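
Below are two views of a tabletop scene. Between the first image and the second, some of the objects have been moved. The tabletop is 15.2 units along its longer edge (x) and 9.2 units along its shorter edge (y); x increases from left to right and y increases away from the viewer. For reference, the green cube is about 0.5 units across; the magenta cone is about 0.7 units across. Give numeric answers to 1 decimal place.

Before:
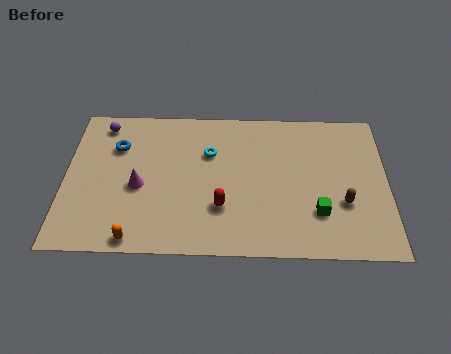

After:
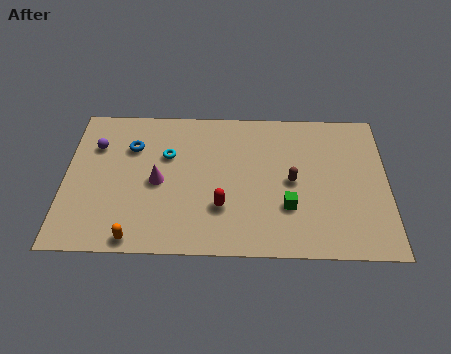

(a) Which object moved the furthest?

the brown capsule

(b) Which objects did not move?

the orange capsule and the red capsule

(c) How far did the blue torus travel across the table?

0.7

The blue torus moved from about (2.4, 6.5) to (3.1, 6.5), a distance of √(0.7² + 0.0²) ≈ 0.7.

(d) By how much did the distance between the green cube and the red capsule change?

-1.4

Before: roughly 4.5 units apart; after: 3.1. That's 1.4 units closer together.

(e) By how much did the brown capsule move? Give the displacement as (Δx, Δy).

(-2.4, 1.3)

The brown capsule started near (13.1, 3.2) and ended near (10.7, 4.5).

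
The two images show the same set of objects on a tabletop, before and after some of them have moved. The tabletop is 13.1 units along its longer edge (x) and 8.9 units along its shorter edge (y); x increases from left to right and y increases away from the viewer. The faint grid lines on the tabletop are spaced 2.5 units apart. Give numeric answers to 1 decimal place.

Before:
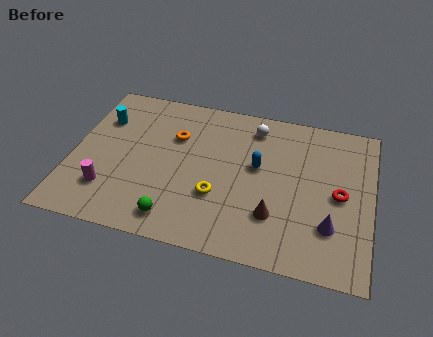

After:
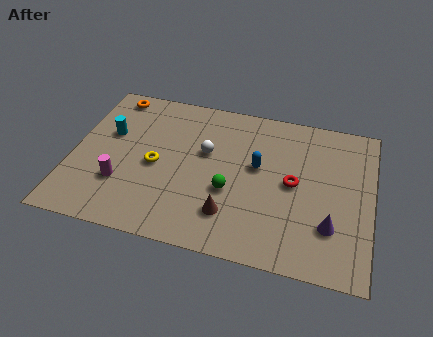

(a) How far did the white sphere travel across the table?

2.8

The white sphere moved from about (7.8, 7.4) to (5.8, 5.4), a distance of √(2.0² + 2.0²) ≈ 2.8.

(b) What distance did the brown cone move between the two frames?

1.9

The brown cone was near (9.0, 2.5) before and (7.1, 2.1) after, so it travelled √(1.9² + 0.4²) ≈ 1.9 units.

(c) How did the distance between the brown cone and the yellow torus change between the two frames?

+1.4

They were about 2.5 units apart before and 3.9 after — 1.4 units further apart.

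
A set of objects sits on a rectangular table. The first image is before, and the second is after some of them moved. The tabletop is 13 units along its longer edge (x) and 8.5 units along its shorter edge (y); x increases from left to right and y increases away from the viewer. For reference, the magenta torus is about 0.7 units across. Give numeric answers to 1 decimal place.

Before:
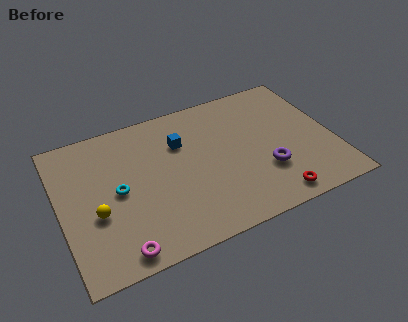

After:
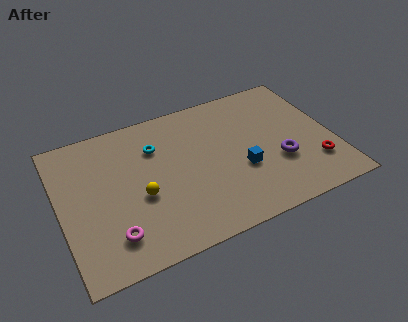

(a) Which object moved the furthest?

the blue cube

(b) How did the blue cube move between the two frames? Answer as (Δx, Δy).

(2.6, -2.7)

The blue cube was at about (5.9, 5.9) and moved to about (8.5, 3.2).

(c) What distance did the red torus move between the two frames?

2.5

The red torus was near (9.7, 1.0) before and (11.9, 2.2) after, so it travelled √(2.2² + 1.2²) ≈ 2.5 units.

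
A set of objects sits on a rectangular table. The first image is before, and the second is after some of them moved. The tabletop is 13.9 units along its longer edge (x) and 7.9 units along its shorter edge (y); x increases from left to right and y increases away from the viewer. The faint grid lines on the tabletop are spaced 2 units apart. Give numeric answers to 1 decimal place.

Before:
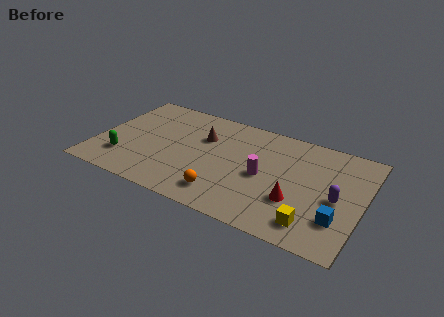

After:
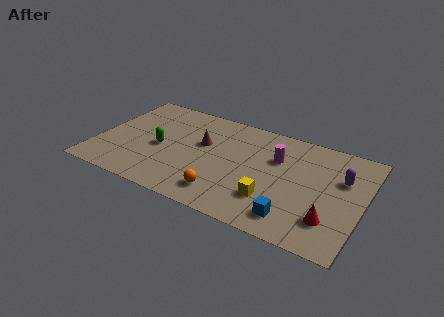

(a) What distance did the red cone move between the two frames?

1.9

The red cone moved from about (10.6, 2.6) to (12.4, 2.0), a distance of √(1.8² + 0.6²) ≈ 1.9.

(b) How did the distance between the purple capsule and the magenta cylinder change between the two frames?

-0.4

They were about 3.8 units apart before and 3.4 after — 0.4 units closer together.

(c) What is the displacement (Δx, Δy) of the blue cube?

(-2.2, -0.8)

The blue cube was at about (12.8, 2.2) and moved to about (10.6, 1.4).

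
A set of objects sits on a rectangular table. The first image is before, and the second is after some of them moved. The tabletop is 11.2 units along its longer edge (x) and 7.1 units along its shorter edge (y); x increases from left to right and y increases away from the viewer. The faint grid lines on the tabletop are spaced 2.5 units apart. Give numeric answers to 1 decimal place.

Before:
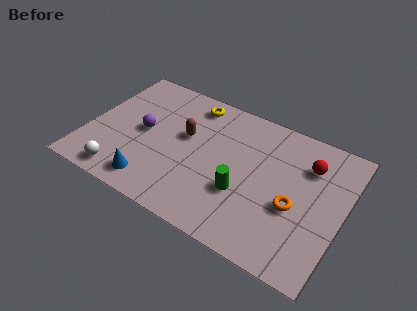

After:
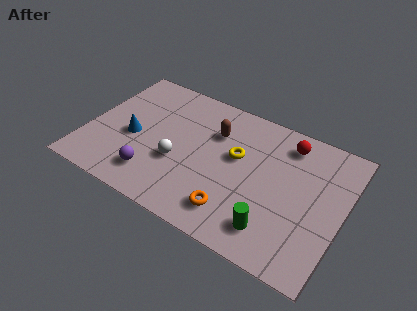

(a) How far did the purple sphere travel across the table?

2.2

The purple sphere was near (2.4, 3.6) before and (3.2, 1.5) after, so it travelled √(0.8² + 2.1²) ≈ 2.2 units.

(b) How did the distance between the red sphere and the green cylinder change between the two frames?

+0.8

The distance was about 3.7 in the first image and 4.5 in the second, so they moved 0.8 units further apart.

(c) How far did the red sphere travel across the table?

1.2

The red sphere was near (9.5, 5.2) before and (8.5, 5.9) after, so it travelled √(1.0² + 0.7²) ≈ 1.2 units.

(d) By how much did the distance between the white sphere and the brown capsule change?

-1.4

The distance was about 4.0 in the first image and 2.6 in the second, so they moved 1.4 units closer together.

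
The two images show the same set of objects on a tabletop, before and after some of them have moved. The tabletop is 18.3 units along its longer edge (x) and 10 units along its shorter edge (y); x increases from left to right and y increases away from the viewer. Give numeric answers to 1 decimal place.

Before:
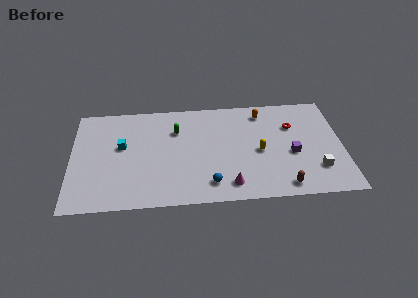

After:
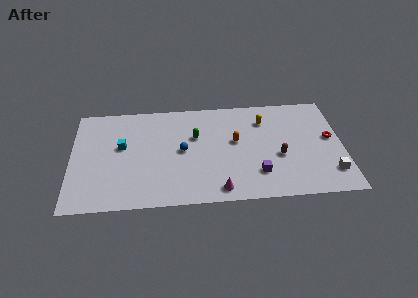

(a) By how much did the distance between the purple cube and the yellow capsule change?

+2.9

They were about 2.2 units apart before and 5.1 after — 2.9 units further apart.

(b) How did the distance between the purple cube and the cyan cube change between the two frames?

-1.9

They were about 11.6 units apart before and 9.7 after — 1.9 units closer together.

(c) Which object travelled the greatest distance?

the blue sphere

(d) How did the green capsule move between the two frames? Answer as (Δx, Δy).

(1.3, -0.7)

From the two frames, the green capsule sits at roughly (7.1, 7.1) before and (8.4, 6.4) after.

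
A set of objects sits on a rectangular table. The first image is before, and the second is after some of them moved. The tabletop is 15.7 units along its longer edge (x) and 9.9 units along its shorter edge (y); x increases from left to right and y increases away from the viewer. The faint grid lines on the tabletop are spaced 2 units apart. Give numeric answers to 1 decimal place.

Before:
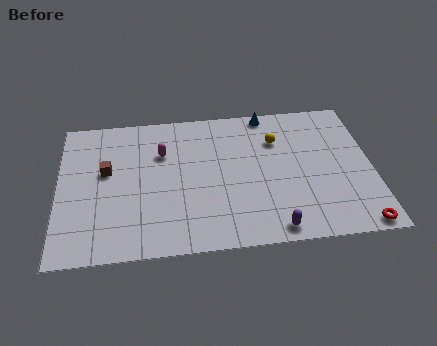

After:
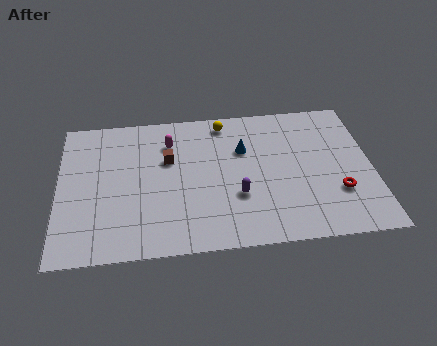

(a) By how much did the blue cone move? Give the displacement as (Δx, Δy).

(-1.3, -2.5)

The blue cone started near (10.6, 9.1) and ended near (9.3, 6.6).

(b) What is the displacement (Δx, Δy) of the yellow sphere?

(-2.6, 1.6)

From the two frames, the yellow sphere sits at roughly (11.0, 7.1) before and (8.4, 8.7) after.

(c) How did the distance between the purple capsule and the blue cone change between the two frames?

-4.9

They were about 8.1 units apart before and 3.2 after — 4.9 units closer together.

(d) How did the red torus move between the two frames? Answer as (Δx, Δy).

(-0.9, 2.3)

From the two frames, the red torus sits at roughly (14.8, 0.8) before and (13.9, 3.1) after.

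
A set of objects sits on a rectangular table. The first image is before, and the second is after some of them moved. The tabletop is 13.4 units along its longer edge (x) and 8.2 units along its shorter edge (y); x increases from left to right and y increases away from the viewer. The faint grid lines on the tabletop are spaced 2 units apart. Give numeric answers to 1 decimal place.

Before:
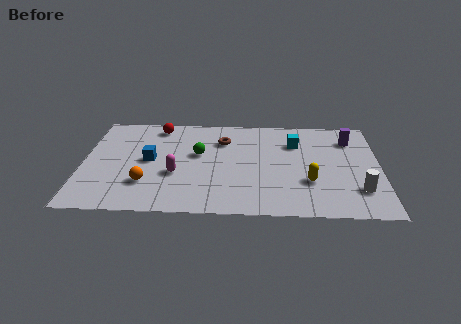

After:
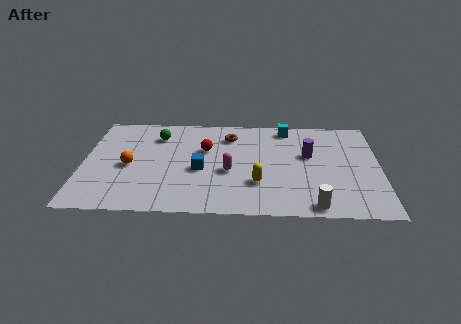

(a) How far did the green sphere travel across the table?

2.4

The green sphere was near (5.2, 4.8) before and (3.3, 6.3) after, so it travelled √(1.9² + 1.5²) ≈ 2.4 units.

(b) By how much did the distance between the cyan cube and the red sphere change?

-2.2

The distance was about 6.4 in the first image and 4.2 in the second, so they moved 2.2 units closer together.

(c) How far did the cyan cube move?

1.4

The cyan cube moved from about (9.6, 5.9) to (9.2, 7.2), a distance of √(0.4² + 1.3²) ≈ 1.4.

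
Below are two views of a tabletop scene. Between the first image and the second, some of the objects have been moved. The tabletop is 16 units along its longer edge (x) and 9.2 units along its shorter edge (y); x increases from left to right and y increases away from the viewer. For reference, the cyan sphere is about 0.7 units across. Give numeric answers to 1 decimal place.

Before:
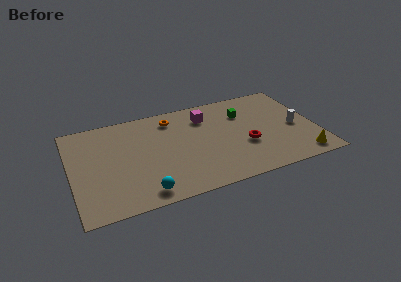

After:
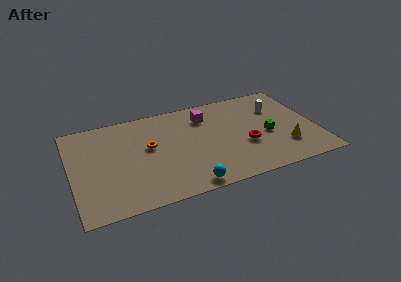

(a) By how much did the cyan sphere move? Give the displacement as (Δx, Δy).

(2.8, -0.3)

The cyan sphere was at about (4.4, 1.2) and moved to about (7.2, 0.9).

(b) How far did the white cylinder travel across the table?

2.5

The white cylinder moved from about (14.7, 4.2) to (13.7, 6.5), a distance of √(1.0² + 2.3²) ≈ 2.5.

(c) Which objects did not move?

the red torus and the magenta cube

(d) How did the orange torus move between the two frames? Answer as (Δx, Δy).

(-1.7, -2.3)

The orange torus was at about (6.8, 7.6) and moved to about (5.1, 5.3).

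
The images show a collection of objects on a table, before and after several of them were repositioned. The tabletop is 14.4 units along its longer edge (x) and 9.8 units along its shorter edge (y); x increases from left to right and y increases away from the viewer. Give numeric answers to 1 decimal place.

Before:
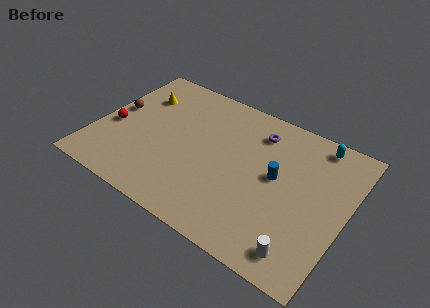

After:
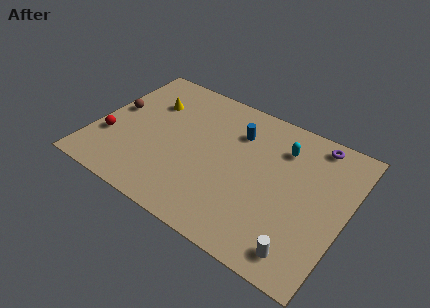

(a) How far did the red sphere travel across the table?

0.9

The red sphere was near (1.0, 4.1) before and (1.0, 3.2) after, so it travelled √(0.0² + 0.9²) ≈ 0.9 units.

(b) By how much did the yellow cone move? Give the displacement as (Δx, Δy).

(0.7, -0.2)

From the two frames, the yellow cone sits at roughly (2.0, 7.1) before and (2.7, 6.9) after.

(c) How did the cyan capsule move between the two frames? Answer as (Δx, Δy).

(-1.8, -1.3)

The cyan capsule started near (12.2, 8.7) and ended near (10.4, 7.4).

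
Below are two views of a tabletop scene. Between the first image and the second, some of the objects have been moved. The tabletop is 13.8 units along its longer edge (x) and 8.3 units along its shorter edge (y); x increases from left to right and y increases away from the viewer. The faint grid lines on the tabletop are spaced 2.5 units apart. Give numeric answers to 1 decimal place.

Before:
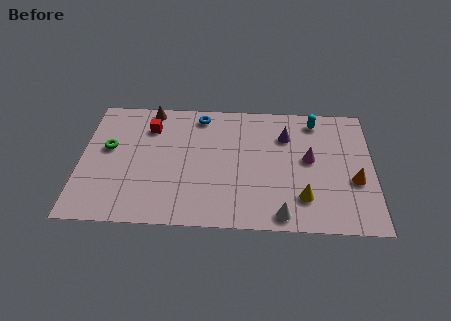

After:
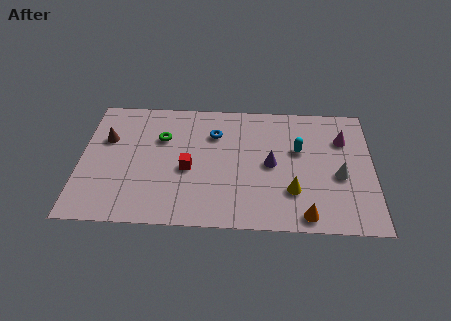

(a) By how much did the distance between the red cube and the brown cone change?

+3.1

The distance was about 1.2 in the first image and 4.3 in the second, so they moved 3.1 units further apart.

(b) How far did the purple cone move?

2.0

The purple cone moved from about (9.7, 6.0) to (9.0, 4.1), a distance of √(0.7² + 1.9²) ≈ 2.0.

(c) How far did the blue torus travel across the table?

1.4

From (5.6, 7.2) to (6.3, 6.0), the blue torus covered √(0.7² + 1.2²) ≈ 1.4 units.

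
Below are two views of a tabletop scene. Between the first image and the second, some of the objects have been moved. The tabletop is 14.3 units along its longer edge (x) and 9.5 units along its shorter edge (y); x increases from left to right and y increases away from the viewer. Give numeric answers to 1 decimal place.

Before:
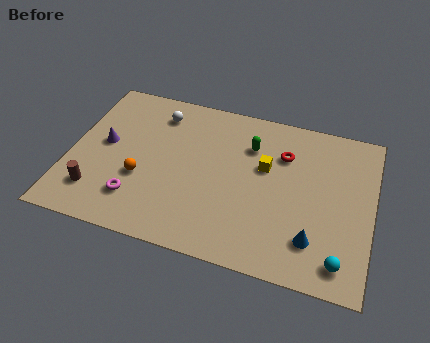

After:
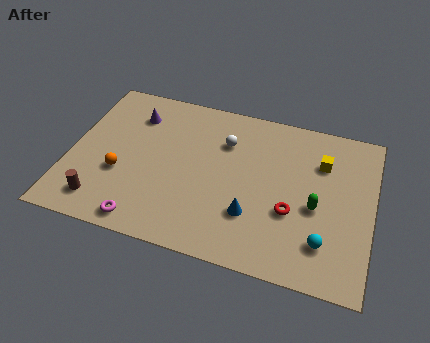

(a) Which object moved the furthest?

the green capsule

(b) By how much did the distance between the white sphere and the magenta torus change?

+1.2

They were about 5.5 units apart before and 6.7 after — 1.2 units further apart.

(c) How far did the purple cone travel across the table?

2.5

From (1.6, 5.1) to (2.8, 7.3), the purple cone covered √(1.2² + 2.2²) ≈ 2.5 units.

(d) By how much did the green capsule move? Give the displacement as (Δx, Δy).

(3.3, -2.8)

The green capsule started near (8.4, 6.9) and ended near (11.7, 4.1).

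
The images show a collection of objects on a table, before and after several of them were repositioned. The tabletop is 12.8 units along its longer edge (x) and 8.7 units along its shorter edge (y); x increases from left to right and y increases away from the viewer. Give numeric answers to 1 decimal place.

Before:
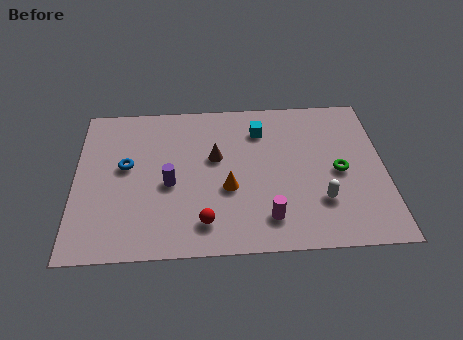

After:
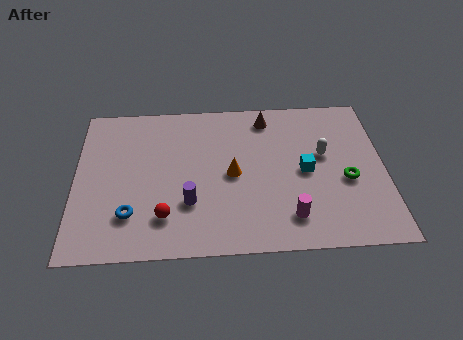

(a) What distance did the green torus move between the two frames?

0.6

The green torus was near (10.9, 4.1) before and (11.2, 3.6) after, so it travelled √(0.3² + 0.5²) ≈ 0.6 units.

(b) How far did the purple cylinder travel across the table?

1.4

From (3.9, 3.8) to (4.7, 2.7), the purple cylinder covered √(0.8² + 1.1²) ≈ 1.4 units.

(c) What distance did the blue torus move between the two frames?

2.7

From (2.1, 4.9) to (2.3, 2.2), the blue torus covered √(0.2² + 2.7²) ≈ 2.7 units.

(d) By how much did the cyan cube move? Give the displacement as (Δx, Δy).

(1.8, -2.5)

The cyan cube was at about (7.7, 6.7) and moved to about (9.5, 4.2).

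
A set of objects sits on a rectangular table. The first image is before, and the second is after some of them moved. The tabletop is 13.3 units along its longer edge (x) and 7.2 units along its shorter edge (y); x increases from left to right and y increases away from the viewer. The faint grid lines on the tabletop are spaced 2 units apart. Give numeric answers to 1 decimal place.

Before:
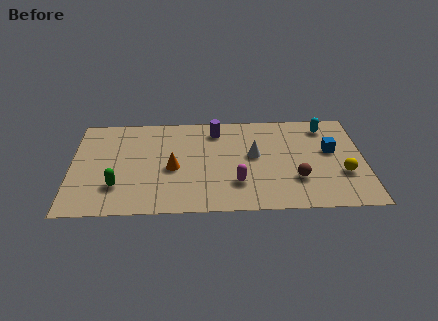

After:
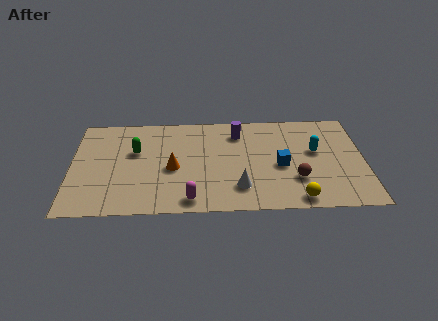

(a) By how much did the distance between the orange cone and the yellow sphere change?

-1.6

They were about 7.7 units apart before and 6.1 after — 1.6 units closer together.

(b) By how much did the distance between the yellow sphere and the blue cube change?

+0.7

The distance was about 1.8 in the first image and 2.5 in the second, so they moved 0.7 units further apart.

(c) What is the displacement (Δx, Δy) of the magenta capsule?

(-2.1, -1.1)

The magenta capsule started near (7.5, 2.0) and ended near (5.4, 0.9).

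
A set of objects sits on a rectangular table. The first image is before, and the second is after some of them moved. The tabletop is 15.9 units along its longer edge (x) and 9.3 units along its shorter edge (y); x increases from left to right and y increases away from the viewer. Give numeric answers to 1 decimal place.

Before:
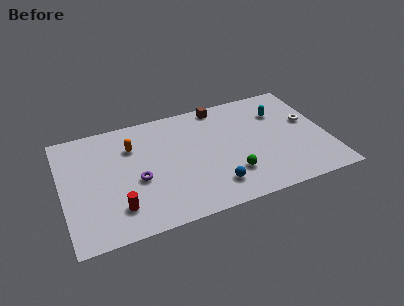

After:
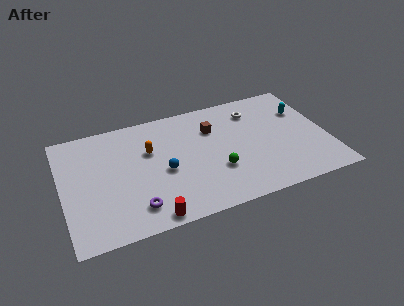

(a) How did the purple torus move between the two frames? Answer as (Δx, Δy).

(-0.3, -2.1)

The purple torus was at about (4.4, 3.9) and moved to about (4.1, 1.8).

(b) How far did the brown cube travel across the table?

1.9

From (9.8, 8.4) to (9.2, 6.6), the brown cube covered √(0.6² + 1.8²) ≈ 1.9 units.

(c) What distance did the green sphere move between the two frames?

1.0

The green sphere was near (9.9, 2.5) before and (9.1, 3.1) after, so it travelled √(0.8² + 0.6²) ≈ 1.0 units.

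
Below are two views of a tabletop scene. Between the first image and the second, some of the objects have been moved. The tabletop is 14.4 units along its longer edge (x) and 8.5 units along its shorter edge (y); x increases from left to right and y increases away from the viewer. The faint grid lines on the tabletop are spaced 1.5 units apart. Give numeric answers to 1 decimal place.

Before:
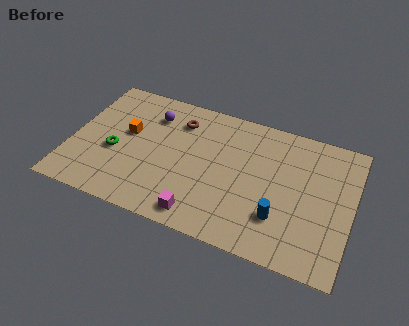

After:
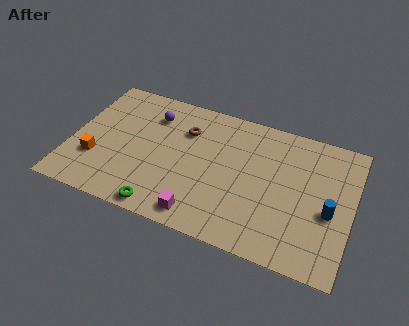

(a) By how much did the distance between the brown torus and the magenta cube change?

-0.6

Before: roughly 5.8 units apart; after: 5.2. That's 0.6 units closer together.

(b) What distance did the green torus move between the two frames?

3.9

The green torus was near (2.3, 3.5) before and (5.1, 0.8) after, so it travelled √(2.8² + 2.7²) ≈ 3.9 units.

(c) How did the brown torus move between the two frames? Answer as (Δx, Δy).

(0.4, -0.5)

From the two frames, the brown torus sits at roughly (5.3, 6.6) before and (5.7, 6.1) after.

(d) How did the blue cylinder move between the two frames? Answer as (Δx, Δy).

(2.4, 1.2)

From the two frames, the blue cylinder sits at roughly (10.9, 2.4) before and (13.3, 3.6) after.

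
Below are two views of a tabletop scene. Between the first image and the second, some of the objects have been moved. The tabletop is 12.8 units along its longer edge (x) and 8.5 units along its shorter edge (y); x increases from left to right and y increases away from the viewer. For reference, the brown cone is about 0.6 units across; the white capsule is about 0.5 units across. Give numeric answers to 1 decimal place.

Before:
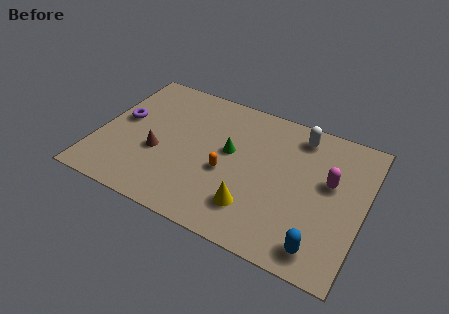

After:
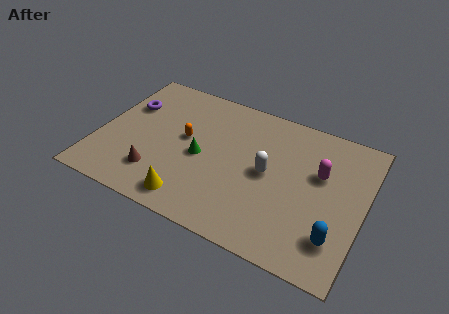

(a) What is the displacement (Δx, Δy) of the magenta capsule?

(-0.5, 0.3)

The magenta capsule was at about (11.1, 5.0) and moved to about (10.6, 5.3).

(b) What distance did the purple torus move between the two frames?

1.0

The purple torus moved from about (1.0, 4.7) to (1.1, 5.7), a distance of √(0.1² + 1.0²) ≈ 1.0.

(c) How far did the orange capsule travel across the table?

2.5

From (6.3, 3.5) to (4.1, 4.7), the orange capsule covered √(2.2² + 1.2²) ≈ 2.5 units.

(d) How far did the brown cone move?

1.3

The brown cone was near (3.0, 3.3) before and (3.1, 2.0) after, so it travelled √(0.1² + 1.3²) ≈ 1.3 units.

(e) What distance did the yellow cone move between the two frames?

3.0

The yellow cone moved from about (7.8, 2.0) to (4.9, 1.2), a distance of √(2.9² + 0.8²) ≈ 3.0.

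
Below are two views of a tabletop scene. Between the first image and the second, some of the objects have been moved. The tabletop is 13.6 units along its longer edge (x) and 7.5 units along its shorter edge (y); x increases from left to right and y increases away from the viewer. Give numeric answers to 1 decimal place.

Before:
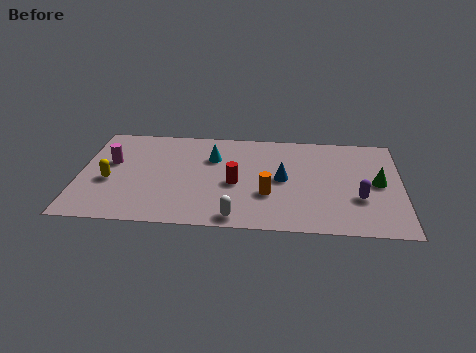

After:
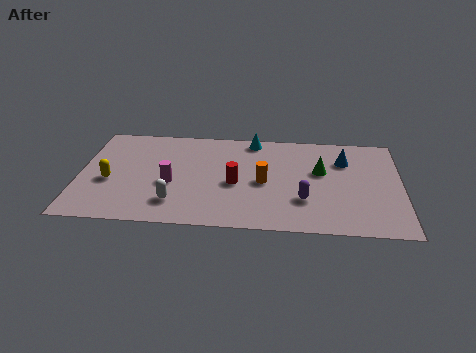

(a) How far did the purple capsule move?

2.3

The purple capsule was near (11.8, 2.6) before and (9.5, 2.3) after, so it travelled √(2.3² + 0.3²) ≈ 2.3 units.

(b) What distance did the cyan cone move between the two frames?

2.3

From (5.6, 5.2) to (7.3, 6.7), the cyan cone covered √(1.7² + 1.5²) ≈ 2.3 units.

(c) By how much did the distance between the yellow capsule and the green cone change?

-2.3

They were about 11.3 units apart before and 9.0 after — 2.3 units closer together.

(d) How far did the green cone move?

2.5

The green cone was near (12.6, 3.8) before and (10.2, 4.5) after, so it travelled √(2.4² + 0.7²) ≈ 2.5 units.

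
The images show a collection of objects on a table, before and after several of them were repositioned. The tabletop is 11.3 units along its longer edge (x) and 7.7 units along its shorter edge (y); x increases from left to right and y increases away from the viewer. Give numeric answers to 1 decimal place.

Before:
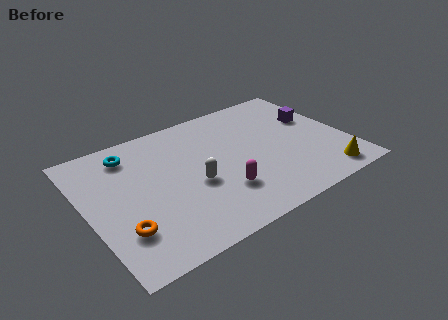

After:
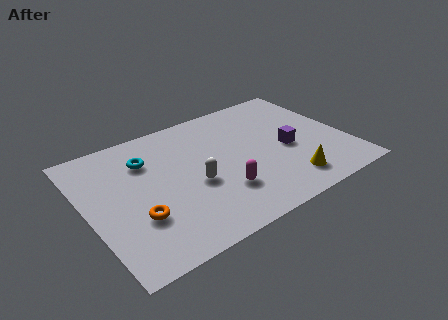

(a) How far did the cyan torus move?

0.9

The cyan torus was near (2.2, 6.3) before and (2.8, 5.6) after, so it travelled √(0.6² + 0.7²) ≈ 0.9 units.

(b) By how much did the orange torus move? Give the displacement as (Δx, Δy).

(0.7, 0.4)

From the two frames, the orange torus sits at roughly (1.2, 2.1) before and (1.9, 2.5) after.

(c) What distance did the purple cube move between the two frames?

2.1

The purple cube was near (10.2, 4.8) before and (8.7, 3.4) after, so it travelled √(1.5² + 1.4²) ≈ 2.1 units.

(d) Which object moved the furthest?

the purple cube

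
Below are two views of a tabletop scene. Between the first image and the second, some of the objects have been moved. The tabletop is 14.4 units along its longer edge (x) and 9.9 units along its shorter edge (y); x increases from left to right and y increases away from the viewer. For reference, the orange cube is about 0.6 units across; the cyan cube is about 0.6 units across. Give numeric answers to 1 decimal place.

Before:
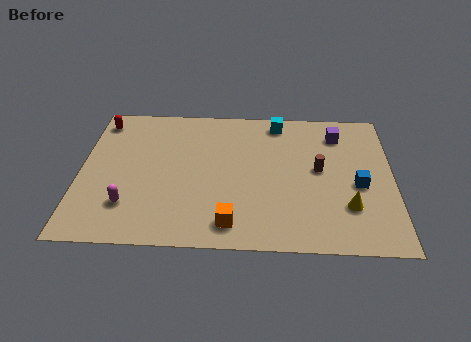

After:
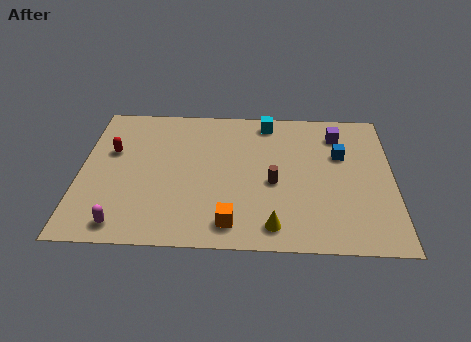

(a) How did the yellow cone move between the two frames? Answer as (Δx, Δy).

(-3.4, -1.4)

From the two frames, the yellow cone sits at roughly (12.3, 2.8) before and (8.9, 1.4) after.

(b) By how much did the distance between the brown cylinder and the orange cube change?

-2.1

Before: roughly 5.5 units apart; after: 3.4. That's 2.1 units closer together.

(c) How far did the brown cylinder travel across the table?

2.3

The brown cylinder was near (11.0, 5.3) before and (8.9, 4.3) after, so it travelled √(2.1² + 1.0²) ≈ 2.3 units.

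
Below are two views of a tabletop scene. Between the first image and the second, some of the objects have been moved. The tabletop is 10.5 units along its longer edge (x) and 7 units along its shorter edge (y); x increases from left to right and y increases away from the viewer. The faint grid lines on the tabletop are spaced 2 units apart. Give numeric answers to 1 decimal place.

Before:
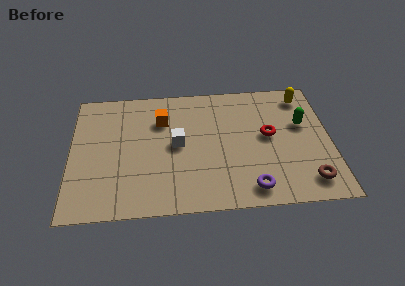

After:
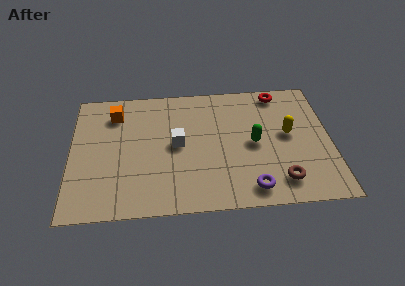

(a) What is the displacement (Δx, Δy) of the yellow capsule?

(-0.7, -2.1)

The yellow capsule started near (9.5, 5.9) and ended near (8.8, 3.8).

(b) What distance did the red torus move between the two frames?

2.5

From (8.0, 3.8) to (8.5, 6.2), the red torus covered √(0.5² + 2.4²) ≈ 2.5 units.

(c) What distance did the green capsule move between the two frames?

2.2

The green capsule moved from about (9.4, 4.3) to (7.4, 3.4), a distance of √(2.0² + 0.9²) ≈ 2.2.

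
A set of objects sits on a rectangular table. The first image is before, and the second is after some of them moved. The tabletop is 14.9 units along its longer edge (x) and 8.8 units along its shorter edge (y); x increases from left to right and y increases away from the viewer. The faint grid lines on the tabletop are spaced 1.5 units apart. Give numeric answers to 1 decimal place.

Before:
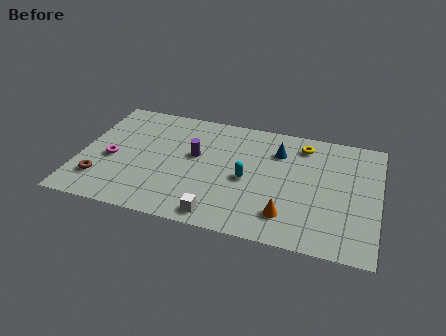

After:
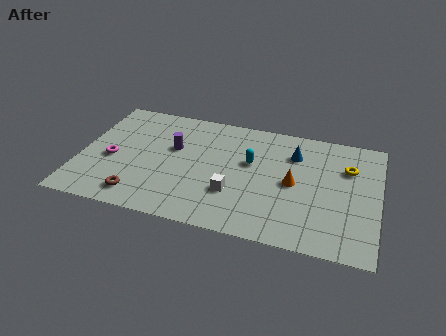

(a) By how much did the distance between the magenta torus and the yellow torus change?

+1.9

They were about 10.0 units apart before and 11.9 after — 1.9 units further apart.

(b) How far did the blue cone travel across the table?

0.8

The blue cone moved from about (9.8, 6.5) to (10.6, 6.5), a distance of √(0.8² + 0.0²) ≈ 0.8.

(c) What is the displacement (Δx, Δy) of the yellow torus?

(2.3, -1.2)

The yellow torus started near (11.0, 7.3) and ended near (13.3, 6.1).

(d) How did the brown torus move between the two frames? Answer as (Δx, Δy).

(2.0, -0.7)

From the two frames, the brown torus sits at roughly (1.2, 2.1) before and (3.2, 1.4) after.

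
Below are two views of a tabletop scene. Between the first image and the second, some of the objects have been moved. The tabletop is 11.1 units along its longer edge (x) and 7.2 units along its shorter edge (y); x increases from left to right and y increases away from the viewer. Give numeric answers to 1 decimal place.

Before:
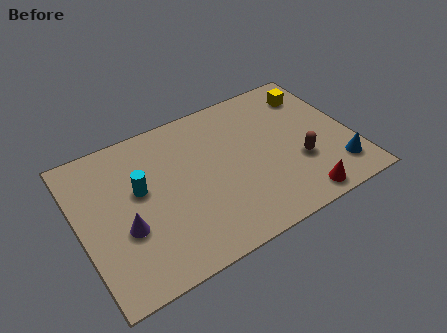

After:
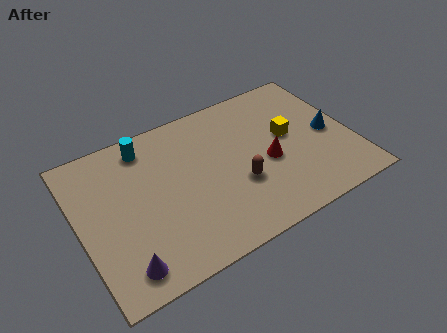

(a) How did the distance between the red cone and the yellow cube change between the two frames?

-3.8

The distance was about 5.1 in the first image and 1.3 in the second, so they moved 3.8 units closer together.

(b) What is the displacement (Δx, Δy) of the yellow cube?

(-1.3, -1.7)

From the two frames, the yellow cube sits at roughly (9.9, 5.7) before and (8.6, 4.0) after.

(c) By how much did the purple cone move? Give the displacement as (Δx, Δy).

(-0.3, -1.6)

The purple cone started near (1.7, 2.7) and ended near (1.4, 1.1).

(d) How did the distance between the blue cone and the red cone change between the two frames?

+0.8

They were about 1.8 units apart before and 2.6 after — 0.8 units further apart.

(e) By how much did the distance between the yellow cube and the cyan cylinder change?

-1.6

The distance was about 7.6 in the first image and 6.0 in the second, so they moved 1.6 units closer together.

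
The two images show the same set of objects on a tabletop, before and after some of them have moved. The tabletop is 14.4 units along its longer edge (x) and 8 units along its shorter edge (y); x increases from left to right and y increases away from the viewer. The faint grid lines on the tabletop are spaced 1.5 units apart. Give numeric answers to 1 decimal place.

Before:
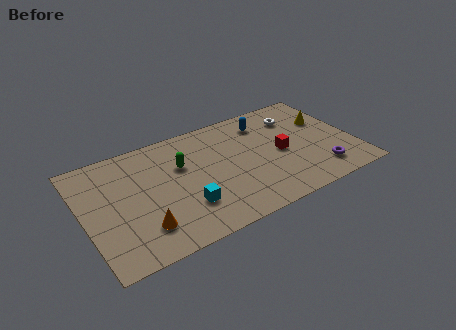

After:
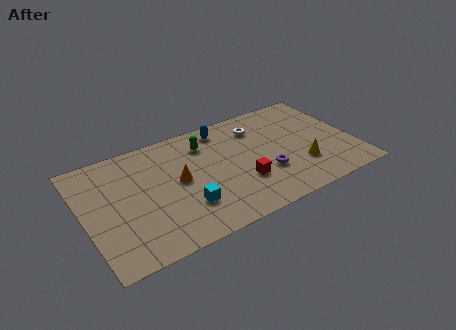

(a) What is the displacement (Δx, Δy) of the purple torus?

(-2.8, 1.1)

From the two frames, the purple torus sits at roughly (12.3, 1.6) before and (9.5, 2.7) after.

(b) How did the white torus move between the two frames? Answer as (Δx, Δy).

(-2.1, 0.1)

The white torus was at about (11.7, 6.1) and moved to about (9.6, 6.2).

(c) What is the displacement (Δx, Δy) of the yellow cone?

(-1.8, -2.8)

The yellow cone was at about (13.2, 5.2) and moved to about (11.4, 2.4).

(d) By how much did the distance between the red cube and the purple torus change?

-1.5

The distance was about 2.8 in the first image and 1.3 in the second, so they moved 1.5 units closer together.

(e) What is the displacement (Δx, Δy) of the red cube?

(-2.3, -1.2)

The red cube was at about (10.5, 3.8) and moved to about (8.2, 2.6).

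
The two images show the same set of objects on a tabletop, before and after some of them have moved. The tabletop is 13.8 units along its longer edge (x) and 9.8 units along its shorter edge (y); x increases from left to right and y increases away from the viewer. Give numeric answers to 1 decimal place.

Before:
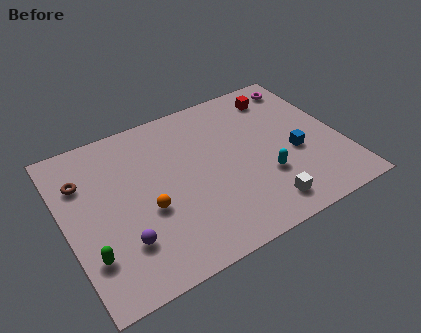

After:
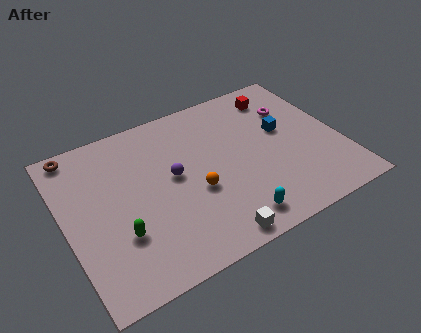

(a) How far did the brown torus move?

1.9

The brown torus moved from about (1.1, 7.0) to (1.0, 8.9), a distance of √(0.1² + 1.9²) ≈ 1.9.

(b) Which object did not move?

the red cube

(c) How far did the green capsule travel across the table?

1.6

From (0.9, 2.6) to (2.4, 3.1), the green capsule covered √(1.5² + 0.5²) ≈ 1.6 units.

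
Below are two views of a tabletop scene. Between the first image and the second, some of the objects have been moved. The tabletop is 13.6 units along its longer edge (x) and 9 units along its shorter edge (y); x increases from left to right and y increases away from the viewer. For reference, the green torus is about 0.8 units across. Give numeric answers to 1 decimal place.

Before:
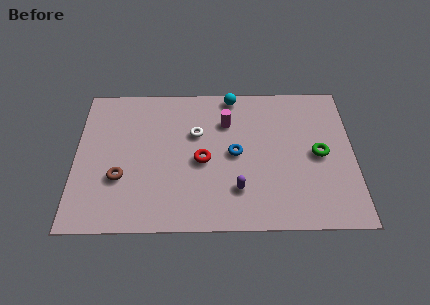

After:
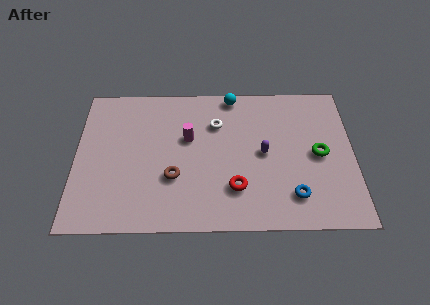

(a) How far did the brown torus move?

2.6

The brown torus was near (2.2, 3.1) before and (4.8, 3.1) after, so it travelled √(2.6² + 0.0²) ≈ 2.6 units.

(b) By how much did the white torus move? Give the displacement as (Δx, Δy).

(1.0, 0.6)

The white torus started near (5.9, 5.8) and ended near (6.9, 6.4).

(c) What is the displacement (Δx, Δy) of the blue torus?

(2.8, -2.6)

From the two frames, the blue torus sits at roughly (7.8, 4.5) before and (10.6, 1.9) after.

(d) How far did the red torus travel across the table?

2.3

From (6.2, 4.1) to (7.8, 2.4), the red torus covered √(1.6² + 1.7²) ≈ 2.3 units.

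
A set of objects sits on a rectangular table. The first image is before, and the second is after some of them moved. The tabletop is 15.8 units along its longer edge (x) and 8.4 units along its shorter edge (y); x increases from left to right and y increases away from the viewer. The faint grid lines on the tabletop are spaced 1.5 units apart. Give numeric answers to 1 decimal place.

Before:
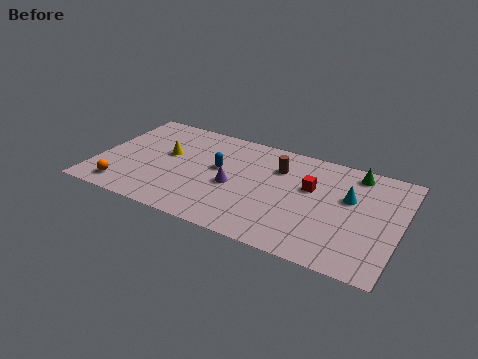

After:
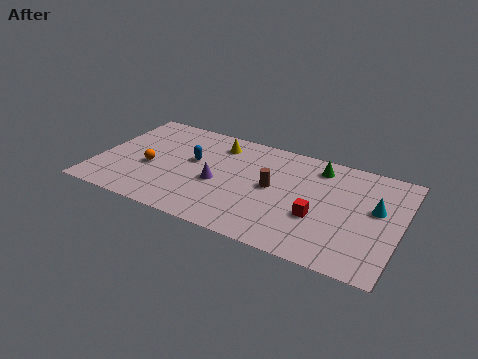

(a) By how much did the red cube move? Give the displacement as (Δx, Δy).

(0.6, -2.1)

From the two frames, the red cube sits at roughly (11.1, 5.2) before and (11.7, 3.1) after.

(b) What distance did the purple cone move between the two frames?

0.8

The purple cone was near (7.2, 3.7) before and (6.4, 3.6) after, so it travelled √(0.8² + 0.1²) ≈ 0.8 units.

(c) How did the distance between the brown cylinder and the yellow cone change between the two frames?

-1.9

The distance was about 5.9 in the first image and 4.0 in the second, so they moved 1.9 units closer together.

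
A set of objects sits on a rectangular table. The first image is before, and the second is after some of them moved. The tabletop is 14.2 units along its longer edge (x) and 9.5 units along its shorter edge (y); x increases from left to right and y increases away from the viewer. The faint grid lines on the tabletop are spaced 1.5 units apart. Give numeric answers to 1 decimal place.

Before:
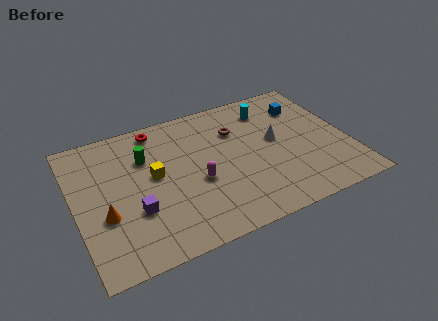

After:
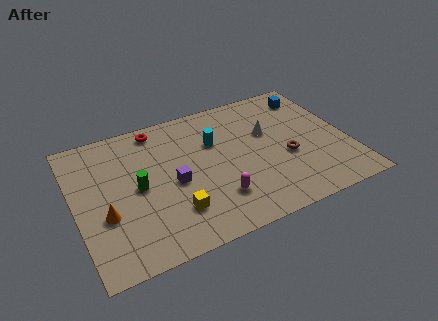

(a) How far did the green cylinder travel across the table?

2.0

From (3.8, 6.6) to (3.2, 4.7), the green cylinder covered √(0.6² + 1.9²) ≈ 2.0 units.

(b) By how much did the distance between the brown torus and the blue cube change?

+0.7

They were about 3.7 units apart before and 4.4 after — 0.7 units further apart.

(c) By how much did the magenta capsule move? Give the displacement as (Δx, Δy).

(0.8, -1.5)

The magenta capsule was at about (6.2, 3.9) and moved to about (7.0, 2.4).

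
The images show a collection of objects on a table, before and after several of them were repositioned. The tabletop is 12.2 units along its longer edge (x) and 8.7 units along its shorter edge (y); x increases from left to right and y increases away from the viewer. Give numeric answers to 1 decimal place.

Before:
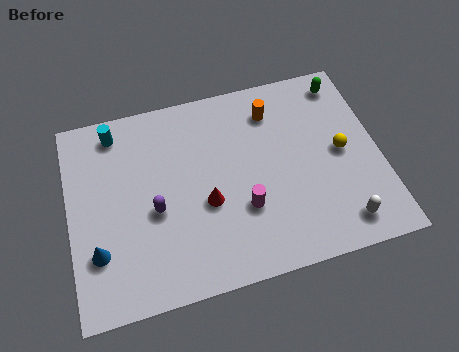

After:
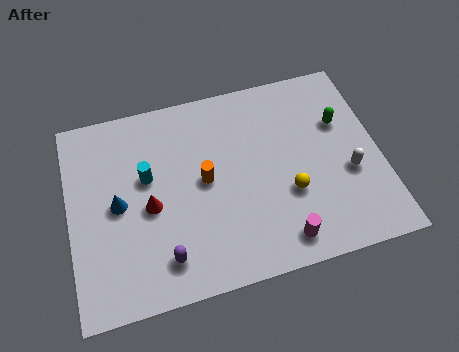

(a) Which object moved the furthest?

the orange cylinder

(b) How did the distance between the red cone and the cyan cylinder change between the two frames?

-3.9

They were about 5.2 units apart before and 1.3 after — 3.9 units closer together.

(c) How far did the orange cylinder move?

3.8

The orange cylinder was near (8.2, 6.9) before and (5.3, 4.5) after, so it travelled √(2.9² + 2.4²) ≈ 3.8 units.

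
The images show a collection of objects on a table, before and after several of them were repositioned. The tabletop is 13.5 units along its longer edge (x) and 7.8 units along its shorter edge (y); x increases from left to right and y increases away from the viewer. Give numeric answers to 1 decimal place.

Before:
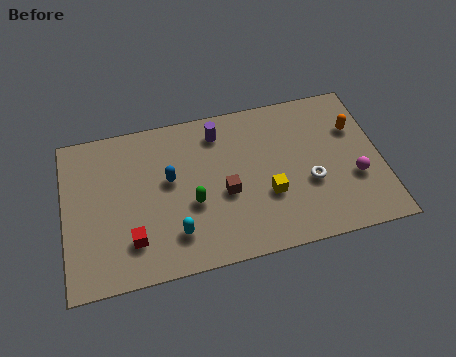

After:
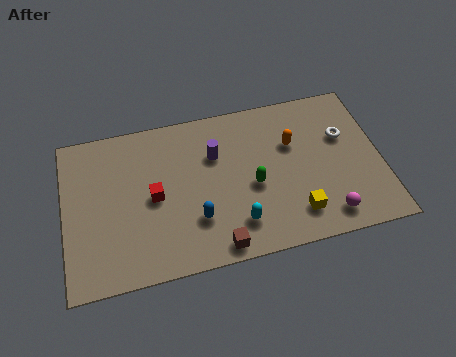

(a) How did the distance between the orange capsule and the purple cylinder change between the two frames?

-2.6

They were about 5.9 units apart before and 3.3 after — 2.6 units closer together.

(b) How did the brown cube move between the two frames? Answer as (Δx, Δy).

(-0.5, -2.5)

The brown cube was at about (6.8, 3.3) and moved to about (6.3, 0.8).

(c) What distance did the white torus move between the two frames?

2.6

The white torus was near (10.4, 3.0) before and (12.0, 5.0) after, so it travelled √(1.6² + 2.0²) ≈ 2.6 units.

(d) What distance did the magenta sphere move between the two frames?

2.1

From (12.3, 2.8) to (11.0, 1.2), the magenta sphere covered √(1.3² + 1.6²) ≈ 2.1 units.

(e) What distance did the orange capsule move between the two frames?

2.7

The orange capsule was near (12.5, 5.3) before and (9.8, 5.1) after, so it travelled √(2.7² + 0.2²) ≈ 2.7 units.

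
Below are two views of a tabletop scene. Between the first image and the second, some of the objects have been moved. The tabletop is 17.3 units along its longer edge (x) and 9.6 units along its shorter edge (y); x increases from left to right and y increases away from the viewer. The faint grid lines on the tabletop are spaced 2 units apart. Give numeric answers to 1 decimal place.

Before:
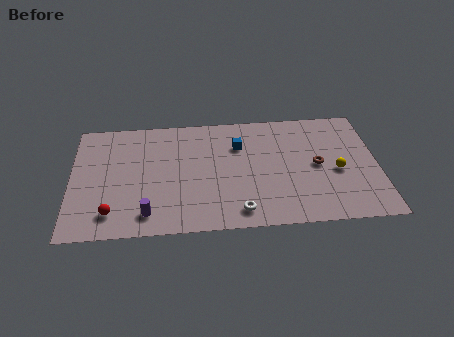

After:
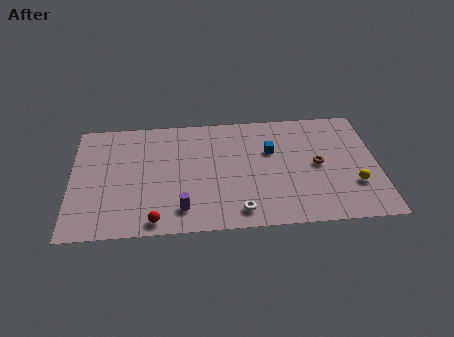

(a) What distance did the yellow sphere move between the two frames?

1.5

The yellow sphere moved from about (15.0, 4.2) to (15.9, 3.0), a distance of √(0.9² + 1.2²) ≈ 1.5.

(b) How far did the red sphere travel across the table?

2.5

The red sphere moved from about (2.3, 1.8) to (4.7, 1.0), a distance of √(2.4² + 0.8²) ≈ 2.5.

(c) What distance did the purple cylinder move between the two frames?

1.9

The purple cylinder moved from about (4.3, 1.6) to (6.2, 1.8), a distance of √(1.9² + 0.2²) ≈ 1.9.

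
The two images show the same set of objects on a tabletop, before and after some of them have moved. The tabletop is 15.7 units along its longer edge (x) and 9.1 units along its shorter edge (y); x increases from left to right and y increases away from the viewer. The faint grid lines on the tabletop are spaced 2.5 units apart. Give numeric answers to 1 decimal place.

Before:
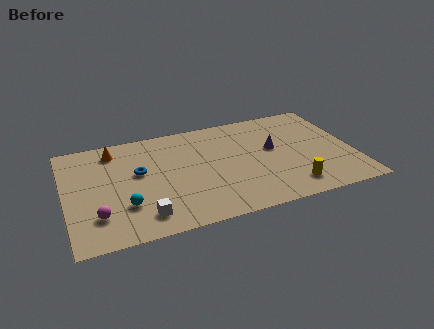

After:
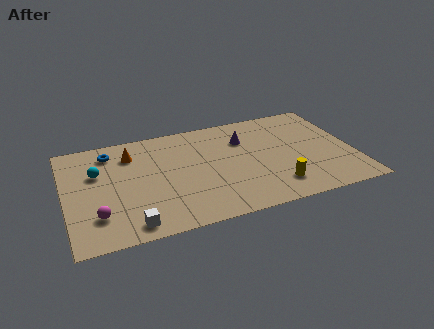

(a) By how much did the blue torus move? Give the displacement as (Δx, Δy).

(-1.4, 2.2)

The blue torus started near (4.0, 5.3) and ended near (2.6, 7.5).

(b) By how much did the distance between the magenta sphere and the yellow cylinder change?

-0.8

The distance was about 10.4 in the first image and 9.6 in the second, so they moved 0.8 units closer together.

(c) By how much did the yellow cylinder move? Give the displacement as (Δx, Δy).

(-0.8, 0.3)

The yellow cylinder started near (12.0, 1.6) and ended near (11.2, 1.9).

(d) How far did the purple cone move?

2.0

From (11.4, 5.2) to (9.9, 6.5), the purple cone covered √(1.5² + 1.3²) ≈ 2.0 units.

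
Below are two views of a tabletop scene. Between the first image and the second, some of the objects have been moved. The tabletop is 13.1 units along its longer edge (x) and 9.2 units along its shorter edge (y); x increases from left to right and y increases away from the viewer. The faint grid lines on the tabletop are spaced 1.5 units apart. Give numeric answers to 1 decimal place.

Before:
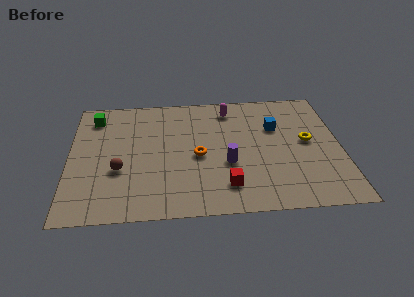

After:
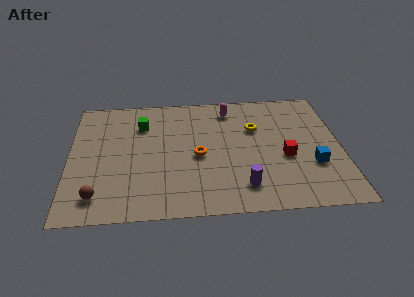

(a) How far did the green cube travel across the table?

2.4

The green cube was near (1.2, 7.5) before and (3.5, 6.8) after, so it travelled √(2.3² + 0.7²) ≈ 2.4 units.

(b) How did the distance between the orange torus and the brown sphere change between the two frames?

+1.6

Before: roughly 3.9 units apart; after: 5.5. That's 1.6 units further apart.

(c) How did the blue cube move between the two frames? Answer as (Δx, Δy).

(1.7, -3.0)

The blue cube was at about (10.0, 6.1) and moved to about (11.7, 3.1).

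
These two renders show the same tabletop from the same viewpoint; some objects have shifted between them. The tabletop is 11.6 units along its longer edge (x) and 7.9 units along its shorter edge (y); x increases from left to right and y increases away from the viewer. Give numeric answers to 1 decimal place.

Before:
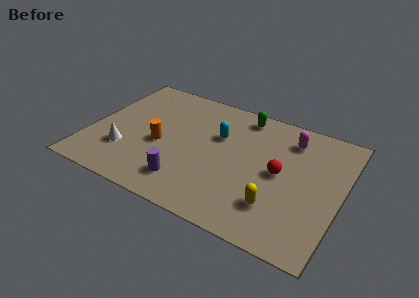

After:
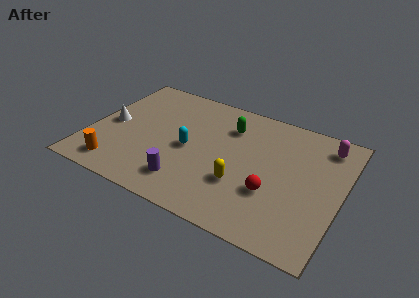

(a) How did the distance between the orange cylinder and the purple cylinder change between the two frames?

+0.9

Before: roughly 2.3 units apart; after: 3.2. That's 0.9 units further apart.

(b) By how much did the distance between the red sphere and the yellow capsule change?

-0.6

The distance was about 2.0 in the first image and 1.4 in the second, so they moved 0.6 units closer together.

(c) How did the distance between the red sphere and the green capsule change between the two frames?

+0.4

The distance was about 3.6 in the first image and 4.0 in the second, so they moved 0.4 units further apart.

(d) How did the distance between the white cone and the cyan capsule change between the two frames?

-1.2

The distance was about 4.9 in the first image and 3.7 in the second, so they moved 1.2 units closer together.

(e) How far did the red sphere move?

1.3

The red sphere was near (8.8, 4.0) before and (8.6, 2.7) after, so it travelled √(0.2² + 1.3²) ≈ 1.3 units.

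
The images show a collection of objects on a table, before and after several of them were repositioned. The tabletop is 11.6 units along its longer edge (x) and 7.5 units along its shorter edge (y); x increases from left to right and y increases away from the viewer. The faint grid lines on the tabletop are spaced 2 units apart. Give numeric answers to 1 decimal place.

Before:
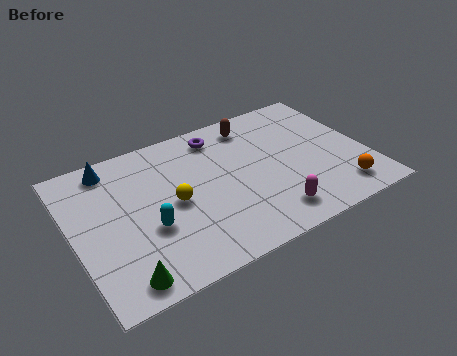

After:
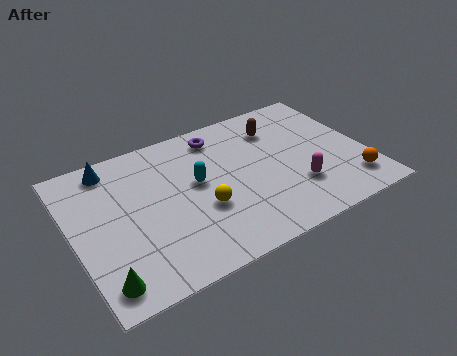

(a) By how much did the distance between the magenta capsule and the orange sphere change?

-0.6

They were about 2.8 units apart before and 2.2 after — 0.6 units closer together.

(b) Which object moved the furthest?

the cyan capsule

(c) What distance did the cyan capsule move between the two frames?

2.5

The cyan capsule was near (2.8, 2.8) before and (4.9, 4.2) after, so it travelled √(2.1² + 1.4²) ≈ 2.5 units.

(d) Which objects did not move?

the blue cone and the purple torus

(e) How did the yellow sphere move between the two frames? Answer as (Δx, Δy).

(1.0, -0.8)

From the two frames, the yellow sphere sits at roughly (3.9, 3.6) before and (4.9, 2.8) after.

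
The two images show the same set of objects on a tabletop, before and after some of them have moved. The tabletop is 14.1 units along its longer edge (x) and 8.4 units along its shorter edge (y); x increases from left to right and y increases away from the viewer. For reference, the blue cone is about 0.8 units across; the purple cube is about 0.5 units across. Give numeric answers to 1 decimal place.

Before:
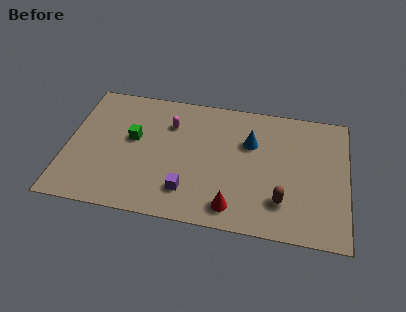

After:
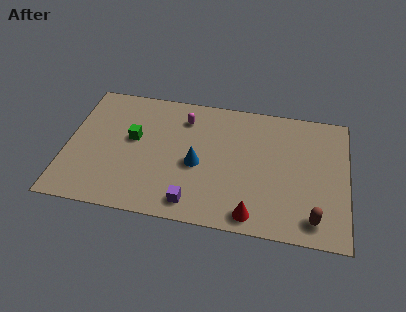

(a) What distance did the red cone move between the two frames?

1.0

The red cone was near (8.5, 1.3) before and (9.5, 1.0) after, so it travelled √(1.0² + 0.3²) ≈ 1.0 units.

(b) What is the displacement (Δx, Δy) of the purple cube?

(0.3, -0.7)

The purple cube started near (6.2, 1.9) and ended near (6.5, 1.2).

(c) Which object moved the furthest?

the blue cone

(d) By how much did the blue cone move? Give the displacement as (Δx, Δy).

(-2.6, -1.9)

From the two frames, the blue cone sits at roughly (9.2, 5.6) before and (6.6, 3.7) after.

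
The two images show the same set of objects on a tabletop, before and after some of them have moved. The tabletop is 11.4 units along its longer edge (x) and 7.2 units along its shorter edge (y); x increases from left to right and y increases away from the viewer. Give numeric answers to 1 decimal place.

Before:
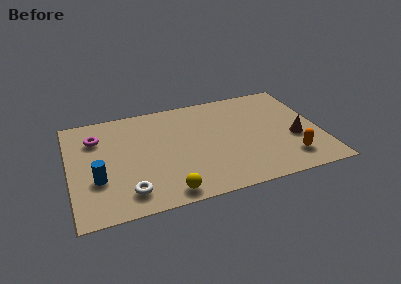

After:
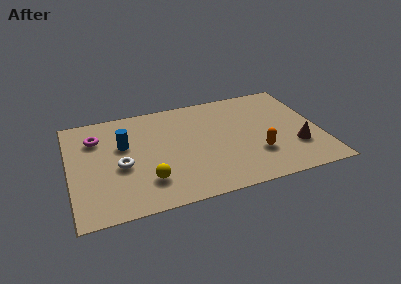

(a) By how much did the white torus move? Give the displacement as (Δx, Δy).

(-0.2, 1.8)

The white torus started near (2.5, 1.3) and ended near (2.3, 3.1).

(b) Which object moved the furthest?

the blue cylinder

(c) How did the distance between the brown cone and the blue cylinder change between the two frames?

-1.0

The distance was about 9.0 in the first image and 8.0 in the second, so they moved 1.0 units closer together.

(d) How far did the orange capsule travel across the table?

1.6

The orange capsule moved from about (9.8, 1.5) to (8.4, 2.2), a distance of √(1.4² + 0.7²) ≈ 1.6.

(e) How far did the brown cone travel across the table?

0.6

The brown cone moved from about (10.2, 2.8) to (10.2, 2.2), a distance of √(0.0² + 0.6²) ≈ 0.6.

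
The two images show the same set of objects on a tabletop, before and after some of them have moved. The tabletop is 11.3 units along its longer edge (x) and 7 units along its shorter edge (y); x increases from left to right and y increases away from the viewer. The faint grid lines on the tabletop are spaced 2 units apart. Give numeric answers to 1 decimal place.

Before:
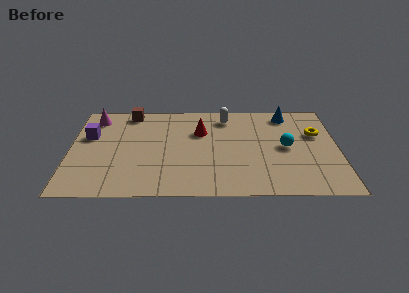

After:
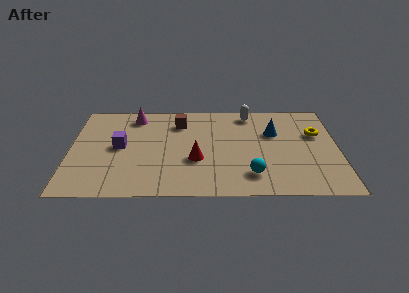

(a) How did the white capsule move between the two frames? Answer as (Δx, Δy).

(1.0, 0.3)

From the two frames, the white capsule sits at roughly (6.6, 5.8) before and (7.6, 6.1) after.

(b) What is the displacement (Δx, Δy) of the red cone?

(-0.2, -2.1)

From the two frames, the red cone sits at roughly (5.5, 4.7) before and (5.3, 2.6) after.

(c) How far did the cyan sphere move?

2.5

The cyan sphere was near (9.1, 3.5) before and (7.6, 1.5) after, so it travelled √(1.5² + 2.0²) ≈ 2.5 units.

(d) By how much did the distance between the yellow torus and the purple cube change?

-1.3

The distance was about 9.6 in the first image and 8.3 in the second, so they moved 1.3 units closer together.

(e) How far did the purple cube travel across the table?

1.5

The purple cube moved from about (0.8, 4.4) to (2.1, 3.6), a distance of √(1.3² + 0.8²) ≈ 1.5.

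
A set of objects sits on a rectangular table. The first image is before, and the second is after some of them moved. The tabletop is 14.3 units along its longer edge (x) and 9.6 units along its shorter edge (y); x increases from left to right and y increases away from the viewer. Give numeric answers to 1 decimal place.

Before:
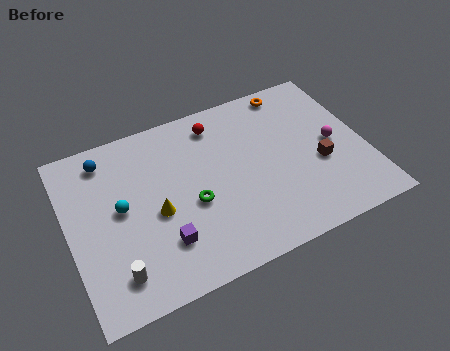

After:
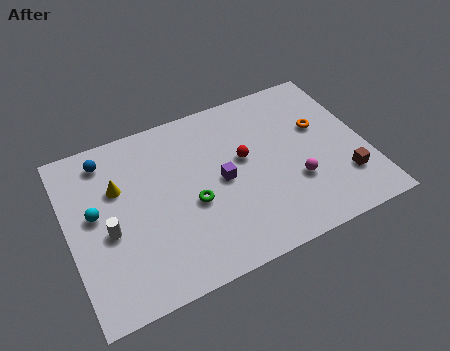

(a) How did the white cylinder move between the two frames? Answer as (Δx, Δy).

(-0.1, 2.3)

From the two frames, the white cylinder sits at roughly (1.9, 1.8) before and (1.8, 4.1) after.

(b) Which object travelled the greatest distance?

the purple cube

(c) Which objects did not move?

the green torus and the blue sphere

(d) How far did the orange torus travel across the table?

2.9

The orange torus was near (11.3, 8.6) before and (12.3, 5.9) after, so it travelled √(1.0² + 2.7²) ≈ 2.9 units.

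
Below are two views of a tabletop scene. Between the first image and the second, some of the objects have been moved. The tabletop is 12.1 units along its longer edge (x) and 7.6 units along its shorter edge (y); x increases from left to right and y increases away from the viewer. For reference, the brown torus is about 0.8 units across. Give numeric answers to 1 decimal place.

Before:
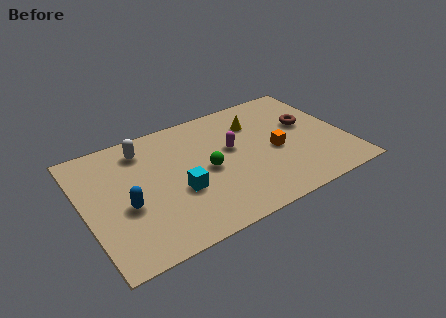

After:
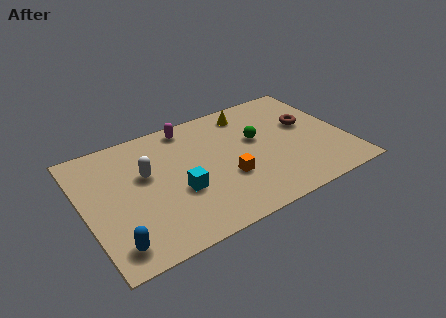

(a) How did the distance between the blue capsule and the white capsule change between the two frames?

+0.6

The distance was about 3.3 in the first image and 3.9 in the second, so they moved 0.6 units further apart.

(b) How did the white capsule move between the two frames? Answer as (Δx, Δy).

(-0.1, -1.6)

From the two frames, the white capsule sits at roughly (3.0, 6.2) before and (2.9, 4.6) after.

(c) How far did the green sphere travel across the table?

2.7

From (5.6, 3.6) to (8.1, 4.5), the green sphere covered √(2.5² + 0.9²) ≈ 2.7 units.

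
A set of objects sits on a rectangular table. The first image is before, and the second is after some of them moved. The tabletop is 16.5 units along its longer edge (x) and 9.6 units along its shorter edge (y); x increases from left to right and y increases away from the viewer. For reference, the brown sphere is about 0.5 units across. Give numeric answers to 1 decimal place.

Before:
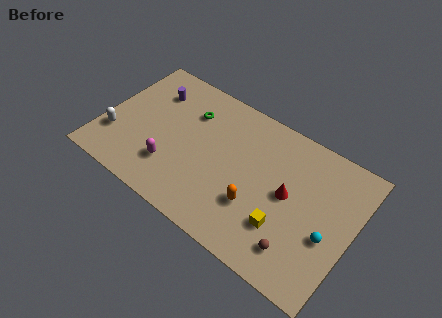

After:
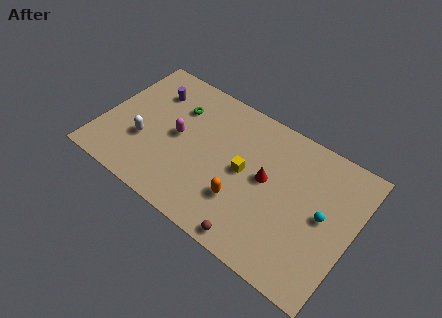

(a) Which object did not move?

the purple cylinder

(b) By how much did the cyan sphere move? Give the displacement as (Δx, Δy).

(-0.5, 1.1)

From the two frames, the cyan sphere sits at roughly (15.1, 3.8) before and (14.6, 4.9) after.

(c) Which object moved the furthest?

the yellow cube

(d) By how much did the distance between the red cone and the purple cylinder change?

-1.5

The distance was about 9.8 in the first image and 8.3 in the second, so they moved 1.5 units closer together.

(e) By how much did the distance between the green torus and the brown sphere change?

-1.0

The distance was about 9.7 in the first image and 8.7 in the second, so they moved 1.0 units closer together.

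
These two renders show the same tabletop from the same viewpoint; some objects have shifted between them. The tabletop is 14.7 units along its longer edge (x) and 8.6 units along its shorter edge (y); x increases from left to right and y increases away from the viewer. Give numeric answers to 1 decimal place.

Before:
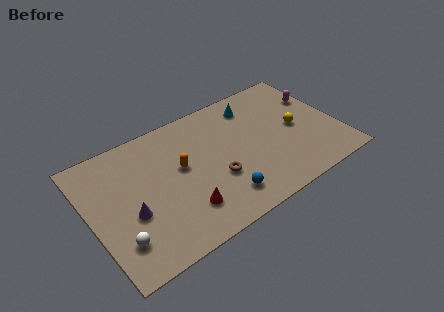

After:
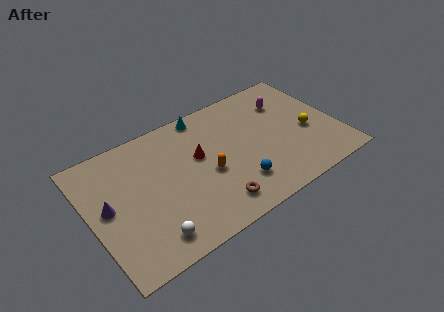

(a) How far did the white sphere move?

1.8

The white sphere moved from about (1.3, 2.1) to (3.0, 1.4), a distance of √(1.7² + 0.7²) ≈ 1.8.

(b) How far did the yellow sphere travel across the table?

0.8

The yellow sphere was near (12.3, 4.2) before and (12.9, 3.6) after, so it travelled √(0.6² + 0.6²) ≈ 0.8 units.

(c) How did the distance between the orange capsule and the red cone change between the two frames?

-1.4

They were about 2.8 units apart before and 1.4 after — 1.4 units closer together.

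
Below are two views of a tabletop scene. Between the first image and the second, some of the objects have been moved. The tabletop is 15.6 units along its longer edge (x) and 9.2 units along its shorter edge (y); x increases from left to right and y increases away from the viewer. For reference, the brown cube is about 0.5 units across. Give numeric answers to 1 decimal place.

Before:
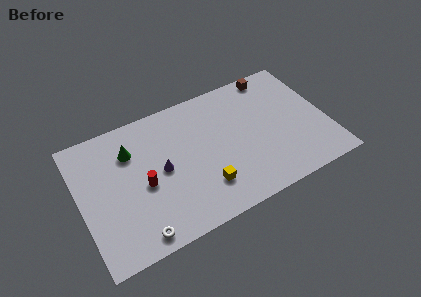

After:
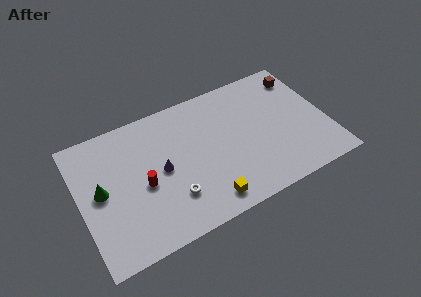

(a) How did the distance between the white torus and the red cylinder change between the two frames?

-0.9

The distance was about 3.2 in the first image and 2.3 in the second, so they moved 0.9 units closer together.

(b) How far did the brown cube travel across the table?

1.9

The brown cube was near (12.8, 8.3) before and (14.5, 7.5) after, so it travelled √(1.7² + 0.8²) ≈ 1.9 units.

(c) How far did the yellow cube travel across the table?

1.0

The yellow cube was near (7.5, 2.3) before and (7.5, 1.3) after, so it travelled √(0.0² + 1.0²) ≈ 1.0 units.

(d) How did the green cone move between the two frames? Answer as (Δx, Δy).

(-2.1, -1.9)

The green cone started near (3.4, 6.7) and ended near (1.3, 4.8).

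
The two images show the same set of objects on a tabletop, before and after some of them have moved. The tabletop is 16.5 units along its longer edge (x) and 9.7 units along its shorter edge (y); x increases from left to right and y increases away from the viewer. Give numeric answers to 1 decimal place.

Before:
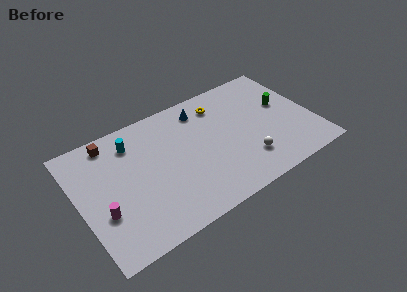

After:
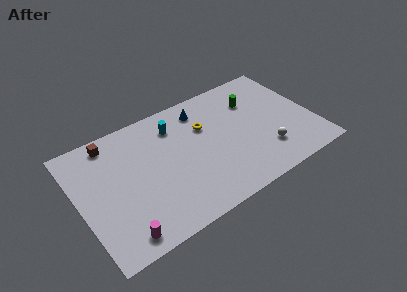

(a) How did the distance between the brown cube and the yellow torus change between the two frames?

-1.0

The distance was about 7.7 in the first image and 6.7 in the second, so they moved 1.0 units closer together.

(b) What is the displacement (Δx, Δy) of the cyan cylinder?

(3.0, -0.1)

The cyan cylinder was at about (4.1, 7.7) and moved to about (7.1, 7.6).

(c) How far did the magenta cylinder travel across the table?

2.4

The magenta cylinder moved from about (1.4, 3.4) to (2.3, 1.2), a distance of √(0.9² + 2.2²) ≈ 2.4.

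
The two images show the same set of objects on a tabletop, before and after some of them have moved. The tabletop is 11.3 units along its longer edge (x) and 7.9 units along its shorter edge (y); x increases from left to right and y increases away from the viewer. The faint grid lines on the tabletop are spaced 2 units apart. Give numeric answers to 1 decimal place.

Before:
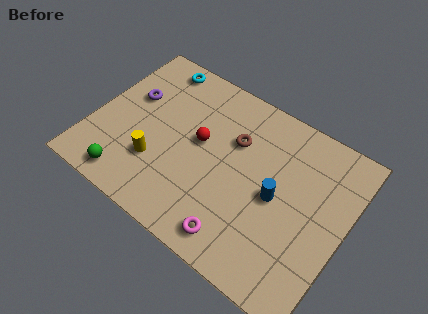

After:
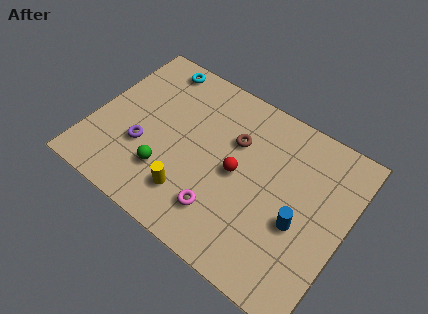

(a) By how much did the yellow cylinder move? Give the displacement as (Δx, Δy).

(1.7, -0.6)

The yellow cylinder started near (3.1, 2.4) and ended near (4.8, 1.8).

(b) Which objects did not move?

the cyan torus and the brown torus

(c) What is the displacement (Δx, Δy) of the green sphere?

(1.5, 1.2)

From the two frames, the green sphere sits at roughly (2.1, 1.0) before and (3.6, 2.2) after.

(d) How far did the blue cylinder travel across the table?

1.3

The blue cylinder was near (8.3, 3.8) before and (9.4, 3.2) after, so it travelled √(1.1² + 0.6²) ≈ 1.3 units.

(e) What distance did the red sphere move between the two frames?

1.9

The red sphere was near (4.7, 4.4) before and (6.5, 3.9) after, so it travelled √(1.8² + 0.5²) ≈ 1.9 units.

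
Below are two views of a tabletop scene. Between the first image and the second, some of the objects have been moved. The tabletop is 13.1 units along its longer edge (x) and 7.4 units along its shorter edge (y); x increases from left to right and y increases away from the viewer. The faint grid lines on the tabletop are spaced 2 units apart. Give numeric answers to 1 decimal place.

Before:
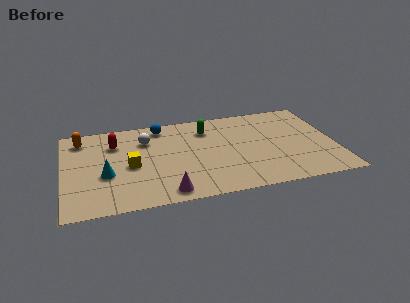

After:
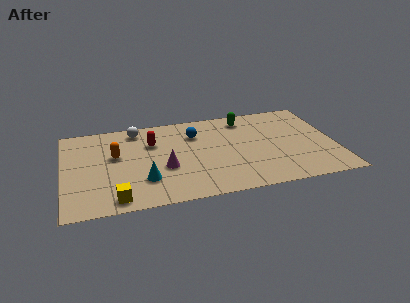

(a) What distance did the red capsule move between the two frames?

1.8

From (2.5, 5.4) to (4.3, 5.1), the red capsule covered √(1.8² + 0.3²) ≈ 1.8 units.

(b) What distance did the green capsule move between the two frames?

2.0

From (7.0, 5.7) to (8.9, 6.2), the green capsule covered √(1.9² + 0.5²) ≈ 2.0 units.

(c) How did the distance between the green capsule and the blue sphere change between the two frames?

+0.3

Before: roughly 2.3 units apart; after: 2.6. That's 0.3 units further apart.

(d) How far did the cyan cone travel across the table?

2.0

The cyan cone moved from about (2.0, 2.9) to (3.8, 2.1), a distance of √(1.8² + 0.8²) ≈ 2.0.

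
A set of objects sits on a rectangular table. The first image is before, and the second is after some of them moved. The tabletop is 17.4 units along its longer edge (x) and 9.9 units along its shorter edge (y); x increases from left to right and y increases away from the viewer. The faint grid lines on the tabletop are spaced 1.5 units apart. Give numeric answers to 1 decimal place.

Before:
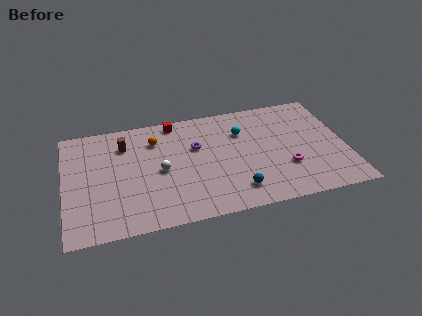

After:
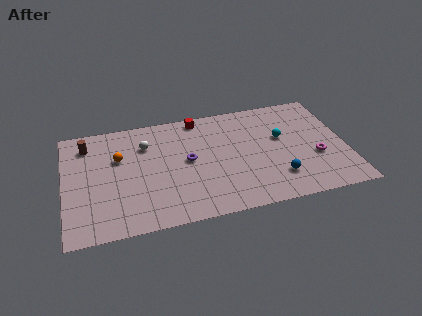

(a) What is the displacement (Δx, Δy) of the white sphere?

(-0.8, 2.5)

The white sphere was at about (5.9, 4.7) and moved to about (5.1, 7.2).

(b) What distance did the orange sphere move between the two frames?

2.5

The orange sphere moved from about (5.7, 7.5) to (3.4, 6.4), a distance of √(2.3² + 1.1²) ≈ 2.5.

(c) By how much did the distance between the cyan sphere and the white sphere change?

+2.8

They were about 5.7 units apart before and 8.5 after — 2.8 units further apart.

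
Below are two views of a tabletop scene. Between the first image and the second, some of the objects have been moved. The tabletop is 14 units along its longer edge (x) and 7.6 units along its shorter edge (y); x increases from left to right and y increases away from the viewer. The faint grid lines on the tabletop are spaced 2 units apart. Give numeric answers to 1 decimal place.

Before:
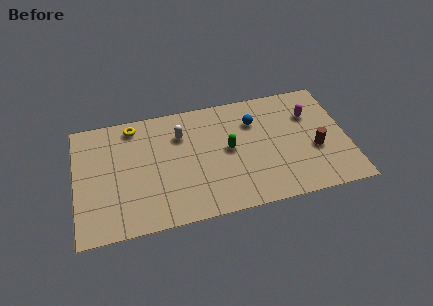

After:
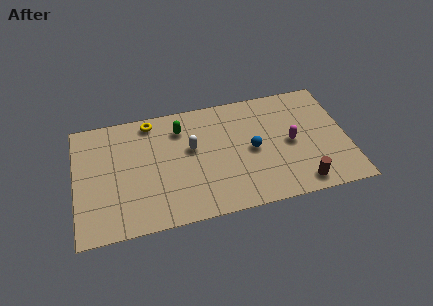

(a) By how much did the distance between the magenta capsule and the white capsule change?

-1.5

Before: roughly 6.7 units apart; after: 5.2. That's 1.5 units closer together.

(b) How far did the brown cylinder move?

2.2

The brown cylinder was near (12.3, 3.0) before and (11.4, 1.0) after, so it travelled √(0.9² + 2.0²) ≈ 2.2 units.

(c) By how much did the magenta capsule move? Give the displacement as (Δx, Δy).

(-1.1, -1.6)

From the two frames, the magenta capsule sits at roughly (12.2, 5.3) before and (11.1, 3.7) after.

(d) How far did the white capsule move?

1.1

From (5.5, 5.5) to (6.0, 4.5), the white capsule covered √(0.5² + 1.0²) ≈ 1.1 units.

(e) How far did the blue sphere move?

1.8

The blue sphere was near (9.3, 5.5) before and (9.1, 3.7) after, so it travelled √(0.2² + 1.8²) ≈ 1.8 units.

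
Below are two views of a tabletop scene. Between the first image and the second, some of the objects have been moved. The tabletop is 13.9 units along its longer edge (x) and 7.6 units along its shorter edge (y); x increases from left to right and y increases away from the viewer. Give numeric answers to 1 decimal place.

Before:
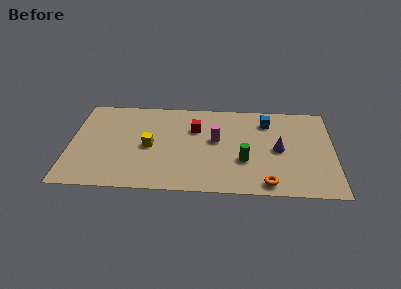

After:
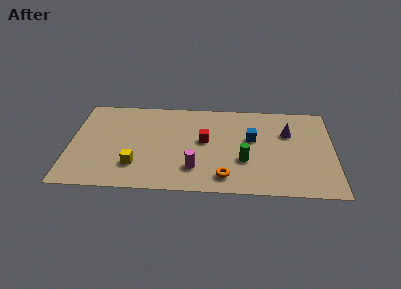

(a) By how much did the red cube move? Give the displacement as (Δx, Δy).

(0.5, -1.0)

From the two frames, the red cube sits at roughly (6.6, 5.2) before and (7.1, 4.2) after.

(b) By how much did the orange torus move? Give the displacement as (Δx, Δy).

(-2.2, 0.4)

The orange torus started near (10.4, 0.9) and ended near (8.2, 1.3).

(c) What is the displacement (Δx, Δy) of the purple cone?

(0.5, 1.4)

The purple cone was at about (11.0, 3.7) and moved to about (11.5, 5.1).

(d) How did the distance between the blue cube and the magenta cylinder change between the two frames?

+0.8

They were about 3.2 units apart before and 4.0 after — 0.8 units further apart.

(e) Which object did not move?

the green cylinder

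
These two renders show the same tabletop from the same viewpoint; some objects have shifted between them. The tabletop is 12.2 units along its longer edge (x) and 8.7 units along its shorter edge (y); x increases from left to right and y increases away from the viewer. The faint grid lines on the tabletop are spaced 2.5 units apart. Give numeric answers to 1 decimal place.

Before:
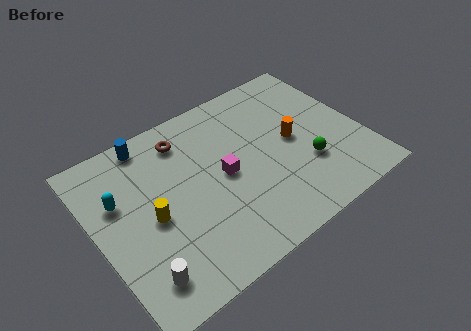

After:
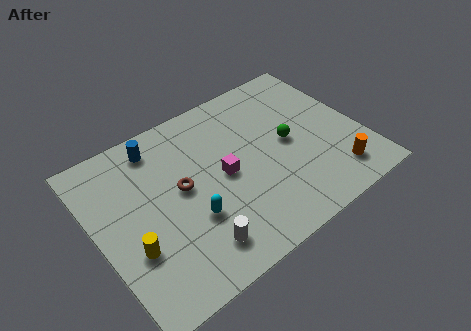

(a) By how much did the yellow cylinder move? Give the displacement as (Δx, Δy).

(-1.1, -1.0)

The yellow cylinder started near (2.4, 4.0) and ended near (1.3, 3.0).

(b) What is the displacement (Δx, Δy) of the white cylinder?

(2.5, 0.0)

The white cylinder started near (1.4, 1.6) and ended near (3.9, 1.6).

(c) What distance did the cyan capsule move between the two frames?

3.8

The cyan capsule was near (1.2, 5.6) before and (4.0, 3.0) after, so it travelled √(2.8² + 2.6²) ≈ 3.8 units.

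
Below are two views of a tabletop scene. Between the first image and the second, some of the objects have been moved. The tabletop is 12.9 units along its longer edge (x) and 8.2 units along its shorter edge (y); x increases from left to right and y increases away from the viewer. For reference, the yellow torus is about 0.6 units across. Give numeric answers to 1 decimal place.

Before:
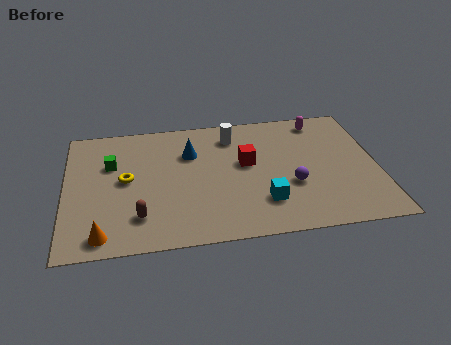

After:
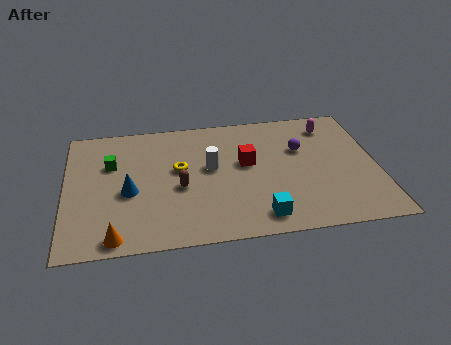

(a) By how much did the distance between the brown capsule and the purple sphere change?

-1.0

The distance was about 6.4 in the first image and 5.4 in the second, so they moved 1.0 units closer together.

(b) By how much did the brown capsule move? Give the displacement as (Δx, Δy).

(1.7, 1.6)

From the two frames, the brown capsule sits at roughly (3.0, 1.9) before and (4.7, 3.5) after.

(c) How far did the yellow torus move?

2.2

The yellow torus moved from about (2.5, 4.3) to (4.7, 4.7), a distance of √(2.2² + 0.4²) ≈ 2.2.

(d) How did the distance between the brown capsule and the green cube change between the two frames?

-0.3

They were about 3.7 units apart before and 3.4 after — 0.3 units closer together.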